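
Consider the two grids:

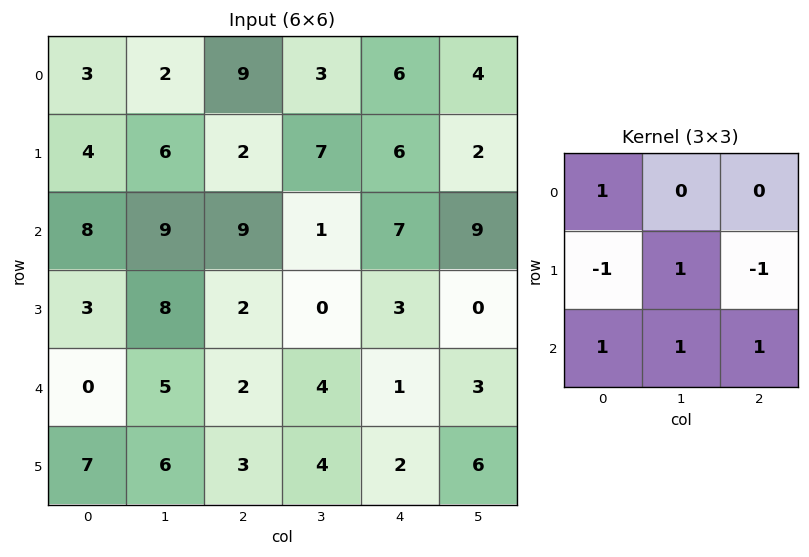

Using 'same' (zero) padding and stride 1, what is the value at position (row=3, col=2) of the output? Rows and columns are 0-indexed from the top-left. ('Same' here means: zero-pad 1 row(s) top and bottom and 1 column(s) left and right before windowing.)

14

The receptive field on the zero-padded input at this output position is [9 9 1 / 8 2 0 / 5 2 4]. Elementwise product with the kernel and sum: 9·1 + 8·-1 + 2·1 + 0·-1 + 5·1 + 2·1 + 4·1.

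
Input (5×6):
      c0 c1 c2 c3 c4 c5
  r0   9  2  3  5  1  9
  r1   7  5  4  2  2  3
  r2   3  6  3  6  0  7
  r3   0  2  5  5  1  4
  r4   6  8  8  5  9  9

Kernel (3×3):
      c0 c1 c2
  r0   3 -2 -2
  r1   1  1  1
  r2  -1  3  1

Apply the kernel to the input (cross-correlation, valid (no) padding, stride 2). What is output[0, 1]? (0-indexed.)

20

The receptive field on the input at this output position is [3 5 1 / 4 2 2 / 3 6 0]. Elementwise product with the kernel and sum: 3·3 + 5·-2 + 1·-2 + 4·1 + 2·1 + 2·1 + 3·-1 + 6·3 + 0·1.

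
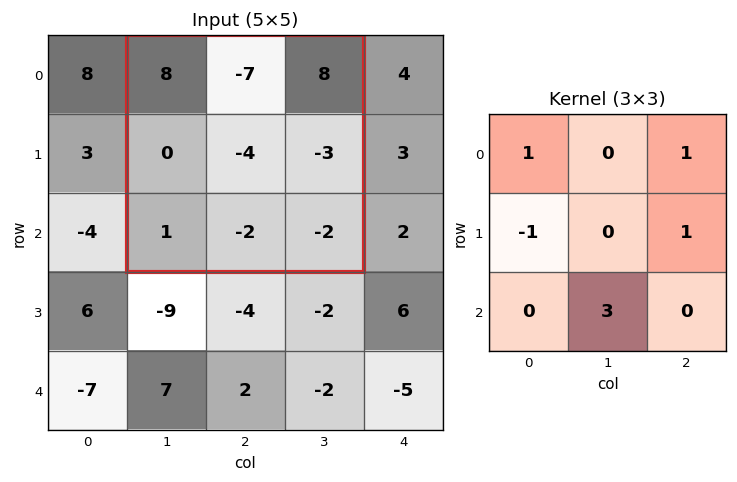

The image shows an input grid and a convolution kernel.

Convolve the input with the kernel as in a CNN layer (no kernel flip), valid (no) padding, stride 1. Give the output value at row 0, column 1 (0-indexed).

7

The receptive field on the input at this output position is [8 -7 8 / 0 -4 -3 / 1 -2 -2]. Elementwise product with the kernel and sum: 8·1 + 8·1 + 0·-1 + -3·1 + -2·3.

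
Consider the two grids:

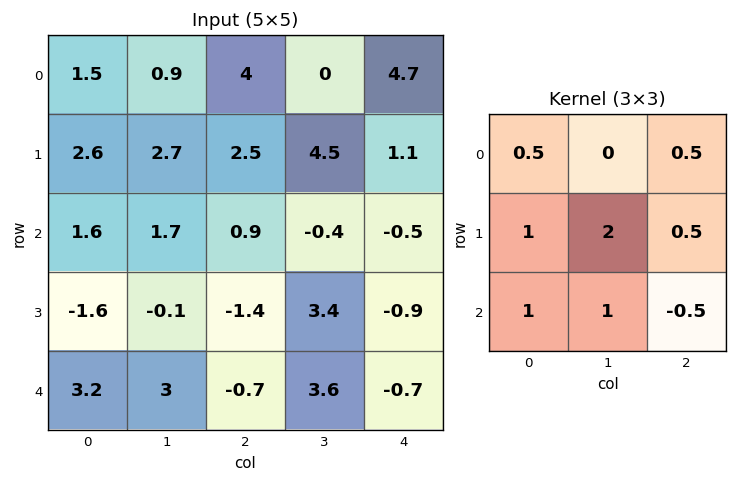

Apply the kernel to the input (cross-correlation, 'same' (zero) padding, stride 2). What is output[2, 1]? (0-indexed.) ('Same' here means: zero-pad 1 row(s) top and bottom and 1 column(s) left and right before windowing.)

5.05

The receptive field on the zero-padded input at this output position is [-0.1 -1.4 3.4 / 3 -0.7 3.6 / 0 0 0]. Elementwise product with the kernel and sum: -0.1·0.5 + 3.4·0.5 + 3·1 + -0.7·2 + 3.6·0.5 + 0·1 + 0·1 + 0·-0.5.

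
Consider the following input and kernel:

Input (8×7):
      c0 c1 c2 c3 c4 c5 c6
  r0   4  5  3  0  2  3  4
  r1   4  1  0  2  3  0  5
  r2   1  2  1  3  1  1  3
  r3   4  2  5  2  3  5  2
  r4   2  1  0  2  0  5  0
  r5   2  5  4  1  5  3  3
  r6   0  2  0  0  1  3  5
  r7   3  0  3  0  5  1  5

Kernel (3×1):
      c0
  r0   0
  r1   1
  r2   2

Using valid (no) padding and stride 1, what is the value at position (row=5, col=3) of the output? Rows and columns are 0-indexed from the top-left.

0

The receptive field on the input at this output position is [1 / 0 / 0]. Elementwise product with the kernel and sum: 0·1 + 0·2.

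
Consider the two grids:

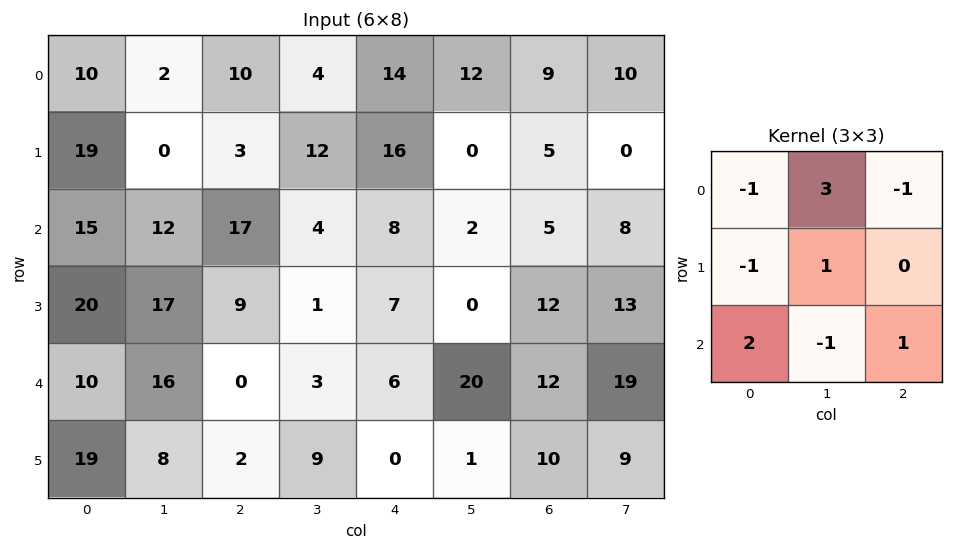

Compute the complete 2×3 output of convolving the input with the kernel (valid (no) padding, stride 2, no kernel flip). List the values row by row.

Output[0,0]: The receptive field on the input at this output position is [10 2 10 / 19 0 3 / 15 12 17]. Elementwise product with the kernel and sum: 10·-1 + 2·3 + 10·-1 + 19·-1 + 0·1 + 15·2 + 12·-1 + 17·1.
Output[0,1]: The receptive field on the input at this output position is [10 4 14 / 3 12 16 / 17 4 8]. Elementwise product with the kernel and sum: 10·-1 + 4·3 + 14·-1 + 3·-1 + 12·1 + 17·2 + 4·-1 + 8·1.

2 35 16
5 -18 -10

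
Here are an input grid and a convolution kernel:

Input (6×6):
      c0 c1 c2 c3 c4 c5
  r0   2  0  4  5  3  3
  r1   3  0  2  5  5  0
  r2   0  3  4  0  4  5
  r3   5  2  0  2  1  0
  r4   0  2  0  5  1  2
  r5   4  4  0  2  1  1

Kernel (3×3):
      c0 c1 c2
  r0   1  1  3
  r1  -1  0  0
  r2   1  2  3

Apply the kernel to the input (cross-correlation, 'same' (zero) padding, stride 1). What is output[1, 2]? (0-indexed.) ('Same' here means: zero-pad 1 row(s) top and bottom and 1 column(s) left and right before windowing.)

The receptive field on the zero-padded input at this output position is [0 4 5 / 0 2 5 / 3 4 0]. Elementwise product with the kernel and sum: 0·1 + 4·1 + 5·3 + 0·-1 + 3·1 + 4·2 + 0·3.

30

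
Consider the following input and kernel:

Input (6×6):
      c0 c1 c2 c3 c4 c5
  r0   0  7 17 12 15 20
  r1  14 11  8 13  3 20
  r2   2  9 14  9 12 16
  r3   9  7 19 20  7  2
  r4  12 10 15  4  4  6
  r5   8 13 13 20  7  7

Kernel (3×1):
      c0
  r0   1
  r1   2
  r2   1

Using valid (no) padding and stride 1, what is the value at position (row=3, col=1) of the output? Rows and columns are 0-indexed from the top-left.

40

The receptive field on the input at this output position is [7 / 10 / 13]. Elementwise product with the kernel and sum: 7·1 + 10·2 + 13·1.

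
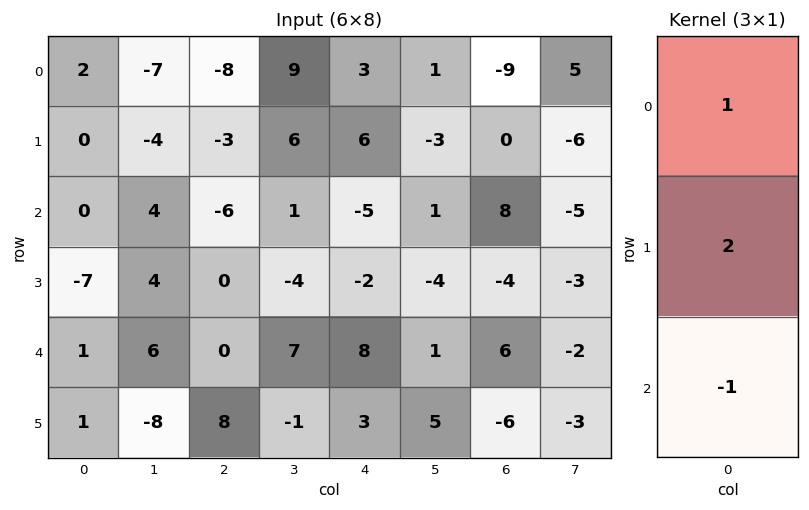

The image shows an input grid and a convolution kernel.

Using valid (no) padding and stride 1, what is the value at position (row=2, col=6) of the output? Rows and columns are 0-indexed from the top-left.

-6

The receptive field on the input at this output position is [8 / -4 / 6]. Elementwise product with the kernel and sum: 8·1 + -4·2 + 6·-1.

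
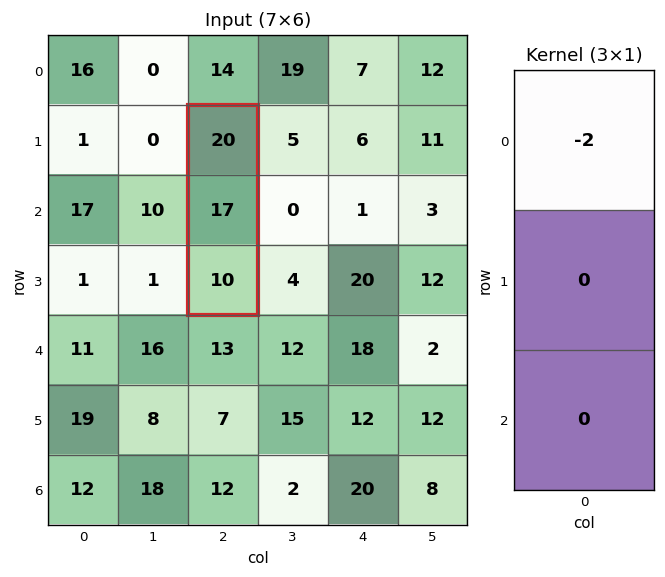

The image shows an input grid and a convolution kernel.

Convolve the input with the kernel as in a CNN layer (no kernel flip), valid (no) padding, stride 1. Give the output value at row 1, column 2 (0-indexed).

-40

The receptive field on the input at this output position is [20 / 17 / 10]. Elementwise product with the kernel and sum: 20·-2.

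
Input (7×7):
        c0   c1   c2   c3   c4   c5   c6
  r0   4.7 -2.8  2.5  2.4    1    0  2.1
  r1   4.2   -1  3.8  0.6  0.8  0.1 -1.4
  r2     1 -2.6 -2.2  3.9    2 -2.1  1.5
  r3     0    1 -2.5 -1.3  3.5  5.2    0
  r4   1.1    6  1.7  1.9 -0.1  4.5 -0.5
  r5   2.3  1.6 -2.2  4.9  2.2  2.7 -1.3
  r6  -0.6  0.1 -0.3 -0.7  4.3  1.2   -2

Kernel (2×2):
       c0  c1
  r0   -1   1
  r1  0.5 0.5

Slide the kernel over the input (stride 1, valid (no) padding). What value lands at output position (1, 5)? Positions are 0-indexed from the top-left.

-1.8

The receptive field on the input at this output position is [0.1 -1.4 / -2.1 1.5]. Elementwise product with the kernel and sum: 0.1·-1 + -1.4·1 + -2.1·0.5 + 1.5·0.5.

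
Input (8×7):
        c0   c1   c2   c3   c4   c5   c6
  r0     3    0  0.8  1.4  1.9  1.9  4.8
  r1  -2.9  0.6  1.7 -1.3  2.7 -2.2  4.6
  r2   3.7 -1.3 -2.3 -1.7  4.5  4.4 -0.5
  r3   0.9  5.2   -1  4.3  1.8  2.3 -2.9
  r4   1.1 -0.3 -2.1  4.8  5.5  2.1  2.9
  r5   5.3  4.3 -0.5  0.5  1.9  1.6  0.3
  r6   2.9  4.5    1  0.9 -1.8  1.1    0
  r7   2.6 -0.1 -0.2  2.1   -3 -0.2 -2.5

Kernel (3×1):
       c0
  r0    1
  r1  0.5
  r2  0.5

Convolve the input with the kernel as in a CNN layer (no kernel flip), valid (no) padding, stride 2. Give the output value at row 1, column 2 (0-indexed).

8.15

The receptive field on the input at this output position is [4.5 / 1.8 / 5.5]. Elementwise product with the kernel and sum: 4.5·1 + 1.8·0.5 + 5.5·0.5.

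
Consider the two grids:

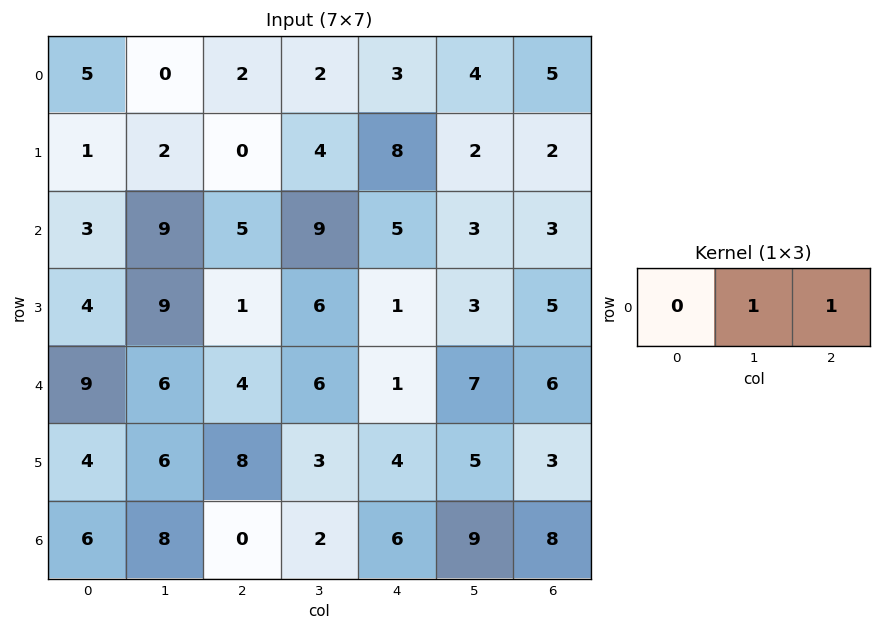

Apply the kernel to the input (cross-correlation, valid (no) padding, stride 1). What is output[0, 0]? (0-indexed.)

2

The receptive field on the input at this output position is [5 0 2]. Elementwise product with the kernel and sum: 0·1 + 2·1.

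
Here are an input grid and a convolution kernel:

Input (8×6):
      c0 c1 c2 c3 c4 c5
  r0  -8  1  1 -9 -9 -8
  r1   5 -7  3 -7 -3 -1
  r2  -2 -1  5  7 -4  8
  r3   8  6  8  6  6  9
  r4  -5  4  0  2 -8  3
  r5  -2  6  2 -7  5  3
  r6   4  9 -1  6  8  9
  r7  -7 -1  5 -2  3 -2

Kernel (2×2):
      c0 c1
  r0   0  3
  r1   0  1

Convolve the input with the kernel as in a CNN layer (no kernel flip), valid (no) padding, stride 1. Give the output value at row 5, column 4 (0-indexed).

The receptive field on the input at this output position is [5 3 / 8 9]. Elementwise product with the kernel and sum: 3·3 + 9·1.

18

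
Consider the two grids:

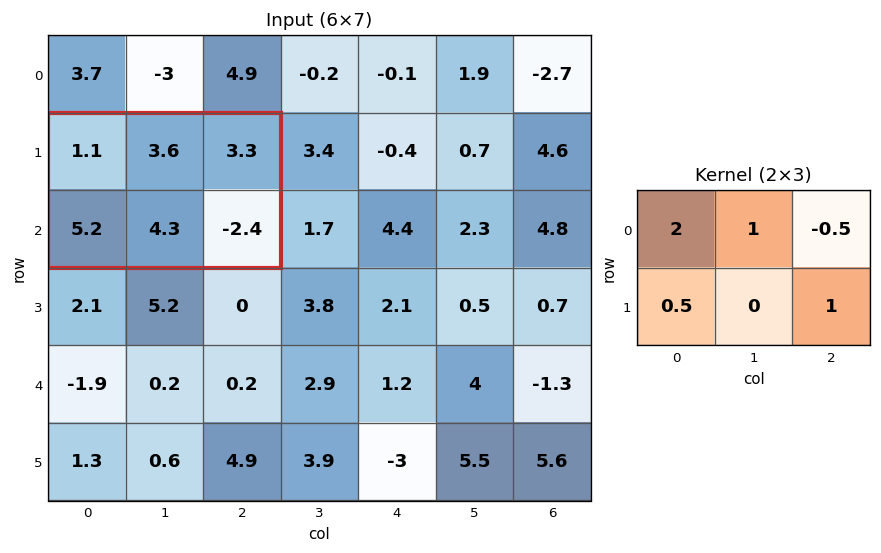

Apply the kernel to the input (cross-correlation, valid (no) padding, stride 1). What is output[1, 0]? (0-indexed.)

The receptive field on the input at this output position is [1.1 3.6 3.3 / 5.2 4.3 -2.4]. Elementwise product with the kernel and sum: 1.1·2 + 3.6·1 + 3.3·-0.5 + 5.2·0.5 + -2.4·1.

4.35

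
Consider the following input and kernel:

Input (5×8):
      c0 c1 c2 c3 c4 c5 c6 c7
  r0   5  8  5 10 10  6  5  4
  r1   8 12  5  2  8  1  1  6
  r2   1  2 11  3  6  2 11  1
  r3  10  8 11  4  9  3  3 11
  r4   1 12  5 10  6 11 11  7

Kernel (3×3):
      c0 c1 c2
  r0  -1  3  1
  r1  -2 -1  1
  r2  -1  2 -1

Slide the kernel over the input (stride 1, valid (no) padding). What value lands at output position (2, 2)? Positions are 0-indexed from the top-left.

-4

The receptive field on the input at this output position is [11 3 6 / 11 4 9 / 5 10 6]. Elementwise product with the kernel and sum: 11·-1 + 3·3 + 6·1 + 11·-2 + 4·-1 + 9·1 + 5·-1 + 10·2 + 6·-1.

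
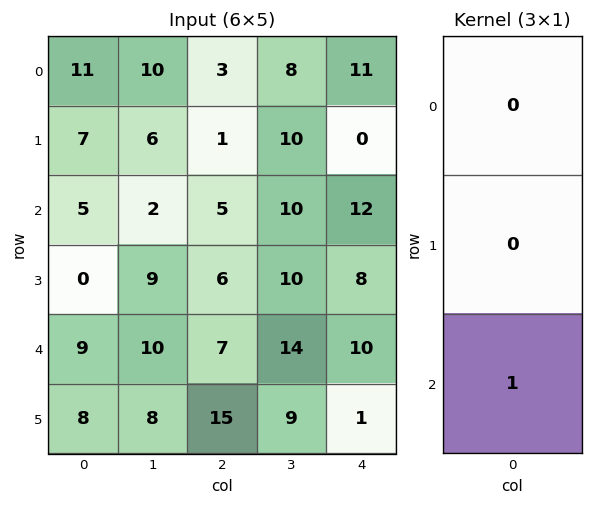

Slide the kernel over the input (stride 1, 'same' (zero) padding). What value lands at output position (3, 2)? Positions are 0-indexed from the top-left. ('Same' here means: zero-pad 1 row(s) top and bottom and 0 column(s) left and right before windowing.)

The receptive field on the zero-padded input at this output position is [5 / 6 / 7]. Elementwise product with the kernel and sum: 7·1.

7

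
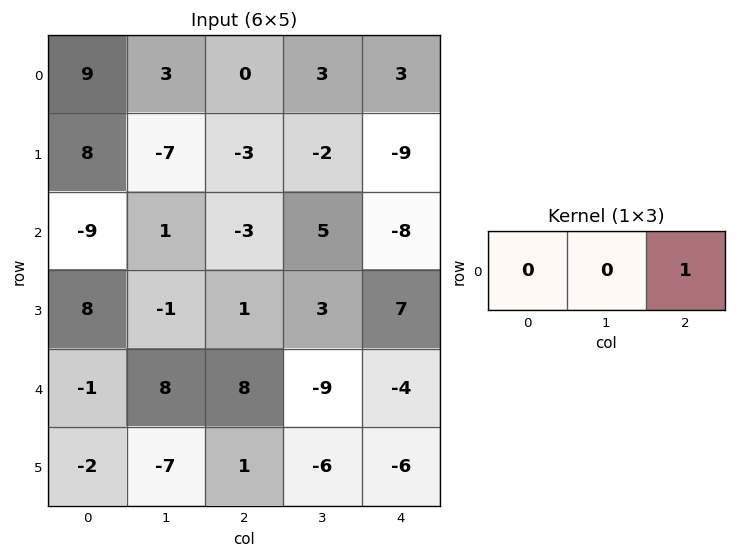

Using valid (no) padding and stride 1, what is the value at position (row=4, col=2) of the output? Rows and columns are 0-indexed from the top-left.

-4

The receptive field on the input at this output position is [8 -9 -4]. Elementwise product with the kernel and sum: -4·1.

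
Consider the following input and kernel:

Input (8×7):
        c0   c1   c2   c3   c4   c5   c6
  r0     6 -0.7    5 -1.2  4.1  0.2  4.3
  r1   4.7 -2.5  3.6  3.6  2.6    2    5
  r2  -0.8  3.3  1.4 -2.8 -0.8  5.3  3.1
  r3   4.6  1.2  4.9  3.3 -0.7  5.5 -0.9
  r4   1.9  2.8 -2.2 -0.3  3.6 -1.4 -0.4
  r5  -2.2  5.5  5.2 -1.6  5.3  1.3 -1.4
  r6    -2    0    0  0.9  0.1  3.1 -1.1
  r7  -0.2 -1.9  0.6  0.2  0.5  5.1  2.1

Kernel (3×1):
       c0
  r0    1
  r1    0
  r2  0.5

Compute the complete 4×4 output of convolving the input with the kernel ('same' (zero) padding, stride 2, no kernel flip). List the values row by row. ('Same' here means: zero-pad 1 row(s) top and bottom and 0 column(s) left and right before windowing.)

2.35 1.8 1.3 2.5
7 6.05 2.25 4.55
3.5 7.5 1.95 -1.6
-2.3 5.5 5.55 -0.35

Output[0,0]: The receptive field on the zero-padded input at this output position is [0 / 6 / 4.7]. Elementwise product with the kernel and sum: 0·1 + 4.7·0.5.
Output[0,1]: The receptive field on the zero-padded input at this output position is [0 / 5 / 3.6]. Elementwise product with the kernel and sum: 0·1 + 3.6·0.5.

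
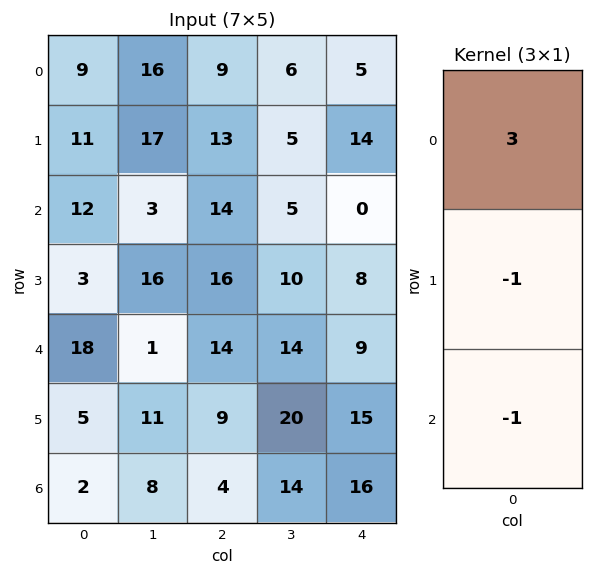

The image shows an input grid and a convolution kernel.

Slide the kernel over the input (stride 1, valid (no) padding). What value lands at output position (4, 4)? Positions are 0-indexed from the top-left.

The receptive field on the input at this output position is [9 / 15 / 16]. Elementwise product with the kernel and sum: 9·3 + 15·-1 + 16·-1.

-4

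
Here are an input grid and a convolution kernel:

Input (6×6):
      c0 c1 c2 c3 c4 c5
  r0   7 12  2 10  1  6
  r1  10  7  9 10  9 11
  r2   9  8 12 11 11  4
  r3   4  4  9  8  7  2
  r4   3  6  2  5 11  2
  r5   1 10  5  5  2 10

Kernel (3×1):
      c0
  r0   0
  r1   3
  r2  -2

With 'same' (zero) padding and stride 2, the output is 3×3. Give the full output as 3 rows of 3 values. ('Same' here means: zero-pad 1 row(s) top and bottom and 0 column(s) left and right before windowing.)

Output[0,0]: The receptive field on the zero-padded input at this output position is [0 / 7 / 10]. Elementwise product with the kernel and sum: 7·3 + 10·-2.
Output[0,1]: The receptive field on the zero-padded input at this output position is [0 / 2 / 9]. Elementwise product with the kernel and sum: 2·3 + 9·-2.

1 -12 -15
19 18 19
7 -4 29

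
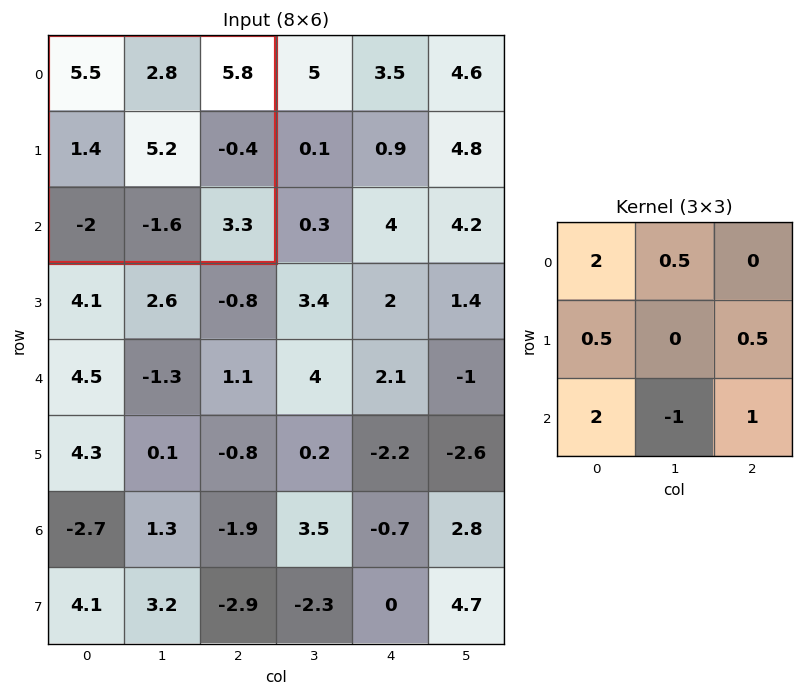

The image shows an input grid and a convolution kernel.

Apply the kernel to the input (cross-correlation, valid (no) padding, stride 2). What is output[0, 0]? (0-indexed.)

The receptive field on the input at this output position is [5.5 2.8 5.8 / 1.4 5.2 -0.4 / -2 -1.6 3.3]. Elementwise product with the kernel and sum: 5.5·2 + 2.8·0.5 + 1.4·0.5 + -0.4·0.5 + -2·2 + -1.6·-1 + 3.3·1.

13.8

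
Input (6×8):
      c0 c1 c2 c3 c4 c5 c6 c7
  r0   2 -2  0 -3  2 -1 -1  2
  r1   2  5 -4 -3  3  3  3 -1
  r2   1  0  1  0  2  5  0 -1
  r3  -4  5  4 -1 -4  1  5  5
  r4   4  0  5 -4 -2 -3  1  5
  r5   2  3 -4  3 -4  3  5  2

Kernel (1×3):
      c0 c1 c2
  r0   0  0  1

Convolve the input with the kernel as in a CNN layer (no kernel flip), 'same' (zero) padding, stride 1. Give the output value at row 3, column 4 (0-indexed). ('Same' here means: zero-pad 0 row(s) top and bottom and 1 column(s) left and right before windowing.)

The receptive field on the zero-padded input at this output position is [-1 -4 1]. Elementwise product with the kernel and sum: 1·1.

1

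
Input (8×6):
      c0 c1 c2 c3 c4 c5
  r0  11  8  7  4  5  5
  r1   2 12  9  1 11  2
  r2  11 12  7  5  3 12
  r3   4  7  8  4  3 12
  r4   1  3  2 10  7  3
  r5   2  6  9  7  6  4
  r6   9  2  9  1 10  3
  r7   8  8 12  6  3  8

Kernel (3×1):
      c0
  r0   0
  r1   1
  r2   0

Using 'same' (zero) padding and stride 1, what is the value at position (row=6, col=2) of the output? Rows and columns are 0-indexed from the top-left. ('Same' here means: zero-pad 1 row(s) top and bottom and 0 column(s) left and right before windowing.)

9

The receptive field on the zero-padded input at this output position is [9 / 9 / 12]. Elementwise product with the kernel and sum: 9·1.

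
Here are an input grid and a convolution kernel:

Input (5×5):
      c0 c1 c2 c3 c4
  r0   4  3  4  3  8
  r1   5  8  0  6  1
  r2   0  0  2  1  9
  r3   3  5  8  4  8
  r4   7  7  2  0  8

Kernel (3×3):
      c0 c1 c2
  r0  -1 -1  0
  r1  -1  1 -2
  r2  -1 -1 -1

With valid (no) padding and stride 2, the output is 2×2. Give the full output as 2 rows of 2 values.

Output[0,0]: The receptive field on the input at this output position is [4 3 4 / 5 8 0 / 0 0 2]. Elementwise product with the kernel and sum: 4·-1 + 3·-1 + 5·-1 + 8·1 + 0·-2 + 0·-1 + 0·-1 + 2·-1.
Output[0,1]: The receptive field on the input at this output position is [4 3 8 / 0 6 1 / 2 1 9]. Elementwise product with the kernel and sum: 4·-1 + 3·-1 + 0·-1 + 6·1 + 1·-2 + 2·-1 + 1·-1 + 9·-1.

-6 -15
-30 -33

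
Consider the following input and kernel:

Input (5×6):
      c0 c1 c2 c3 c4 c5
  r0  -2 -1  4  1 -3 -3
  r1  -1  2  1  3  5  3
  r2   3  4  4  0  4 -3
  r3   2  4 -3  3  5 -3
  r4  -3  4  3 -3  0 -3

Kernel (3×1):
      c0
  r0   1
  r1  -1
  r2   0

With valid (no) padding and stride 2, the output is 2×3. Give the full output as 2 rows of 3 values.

-1 3 -8
1 7 -1

Output[0,0]: The receptive field on the input at this output position is [-2 / -1 / 3]. Elementwise product with the kernel and sum: -2·1 + -1·-1.
Output[0,1]: The receptive field on the input at this output position is [4 / 1 / 4]. Elementwise product with the kernel and sum: 4·1 + 1·-1.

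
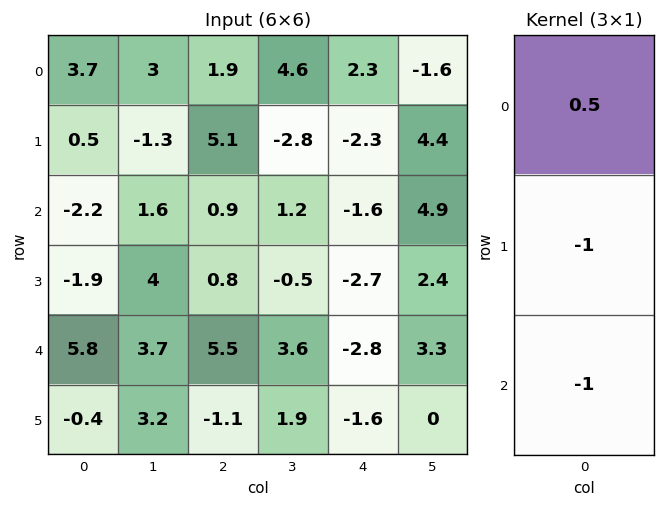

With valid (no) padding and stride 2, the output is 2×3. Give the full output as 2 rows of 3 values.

3.55 -5.05 5.05
-5 -5.85 4.7

Output[0,0]: The receptive field on the input at this output position is [3.7 / 0.5 / -2.2]. Elementwise product with the kernel and sum: 3.7·0.5 + 0.5·-1 + -2.2·-1.
Output[0,1]: The receptive field on the input at this output position is [1.9 / 5.1 / 0.9]. Elementwise product with the kernel and sum: 1.9·0.5 + 5.1·-1 + 0.9·-1.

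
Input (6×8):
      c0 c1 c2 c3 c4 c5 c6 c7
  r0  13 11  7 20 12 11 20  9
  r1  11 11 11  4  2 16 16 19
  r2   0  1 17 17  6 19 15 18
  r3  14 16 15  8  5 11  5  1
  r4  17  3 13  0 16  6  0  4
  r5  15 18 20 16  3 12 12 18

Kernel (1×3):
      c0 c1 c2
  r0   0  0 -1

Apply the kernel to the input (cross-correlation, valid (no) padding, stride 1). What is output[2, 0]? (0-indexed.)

The receptive field on the input at this output position is [0 1 17]. Elementwise product with the kernel and sum: 17·-1.

-17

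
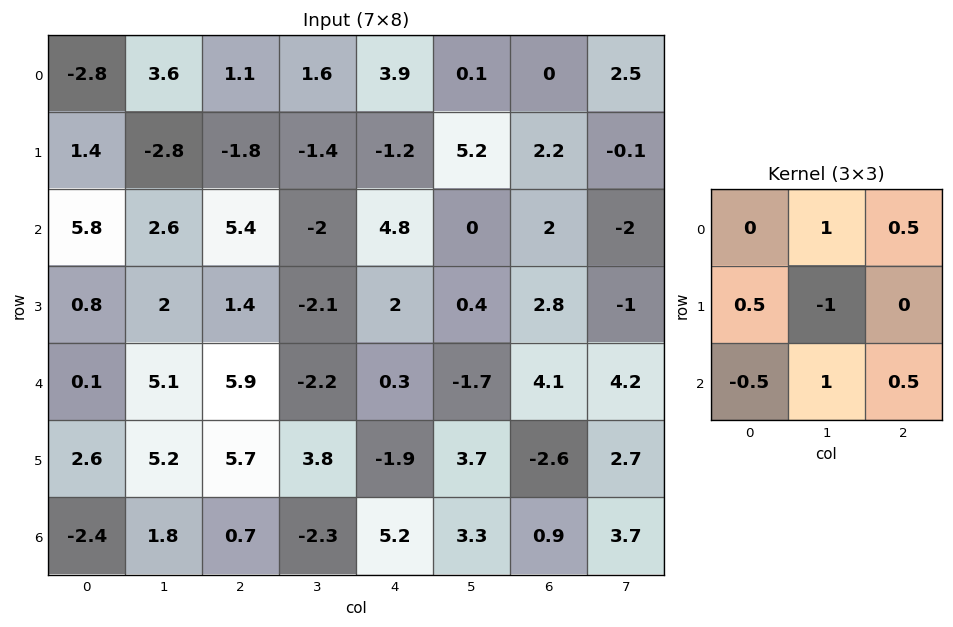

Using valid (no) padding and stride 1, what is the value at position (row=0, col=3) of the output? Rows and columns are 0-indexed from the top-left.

10.25

The receptive field on the input at this output position is [1.6 3.9 0.1 / -1.4 -1.2 5.2 / -2 4.8 0]. Elementwise product with the kernel and sum: 3.9·1 + 0.1·0.5 + -1.4·0.5 + -1.2·-1 + -2·-0.5 + 4.8·1 + 0·0.5.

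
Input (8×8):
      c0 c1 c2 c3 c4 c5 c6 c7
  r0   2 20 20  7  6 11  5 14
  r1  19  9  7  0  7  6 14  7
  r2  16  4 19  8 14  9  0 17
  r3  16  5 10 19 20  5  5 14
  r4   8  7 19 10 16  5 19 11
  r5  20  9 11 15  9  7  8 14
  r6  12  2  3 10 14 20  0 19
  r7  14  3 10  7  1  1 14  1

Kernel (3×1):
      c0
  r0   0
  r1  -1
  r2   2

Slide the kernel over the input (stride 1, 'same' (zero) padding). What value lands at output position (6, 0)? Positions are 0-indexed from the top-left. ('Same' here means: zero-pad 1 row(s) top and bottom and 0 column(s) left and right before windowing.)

The receptive field on the zero-padded input at this output position is [20 / 12 / 14]. Elementwise product with the kernel and sum: 12·-1 + 14·2.

16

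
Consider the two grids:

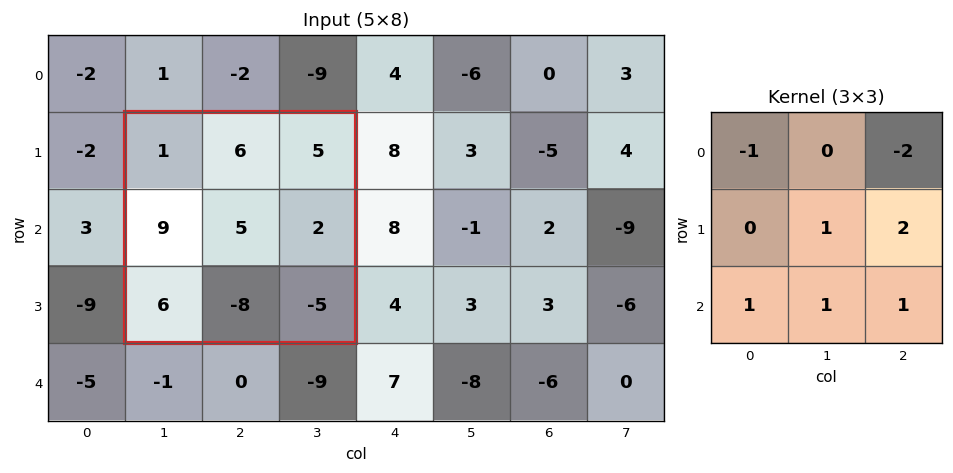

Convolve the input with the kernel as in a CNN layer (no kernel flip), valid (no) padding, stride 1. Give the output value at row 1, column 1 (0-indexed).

-9

The receptive field on the input at this output position is [1 6 5 / 9 5 2 / 6 -8 -5]. Elementwise product with the kernel and sum: 1·-1 + 5·-2 + 5·1 + 2·2 + 6·1 + -8·1 + -5·1.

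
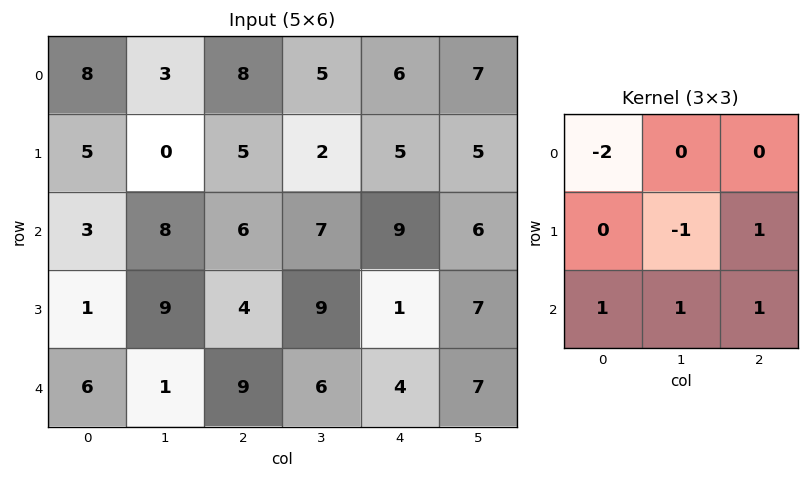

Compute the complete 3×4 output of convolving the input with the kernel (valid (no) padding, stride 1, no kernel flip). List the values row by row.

Output[0,0]: The receptive field on the input at this output position is [8 3 8 / 5 0 5 / 3 8 6]. Elementwise product with the kernel and sum: 8·-2 + 0·-1 + 5·1 + 3·1 + 8·1 + 6·1.

6 12 9 12
2 23 6 10
5 5 -1 9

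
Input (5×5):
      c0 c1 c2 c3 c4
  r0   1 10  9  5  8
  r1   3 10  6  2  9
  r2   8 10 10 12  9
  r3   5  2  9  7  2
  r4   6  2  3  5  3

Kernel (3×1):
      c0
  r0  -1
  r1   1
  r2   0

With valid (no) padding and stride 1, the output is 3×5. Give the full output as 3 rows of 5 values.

2 0 -3 -3 1
5 0 4 10 0
-3 -8 -1 -5 -7

Output[0,0]: The receptive field on the input at this output position is [1 / 3 / 8]. Elementwise product with the kernel and sum: 1·-1 + 3·1.
Output[0,1]: The receptive field on the input at this output position is [10 / 10 / 10]. Elementwise product with the kernel and sum: 10·-1 + 10·1.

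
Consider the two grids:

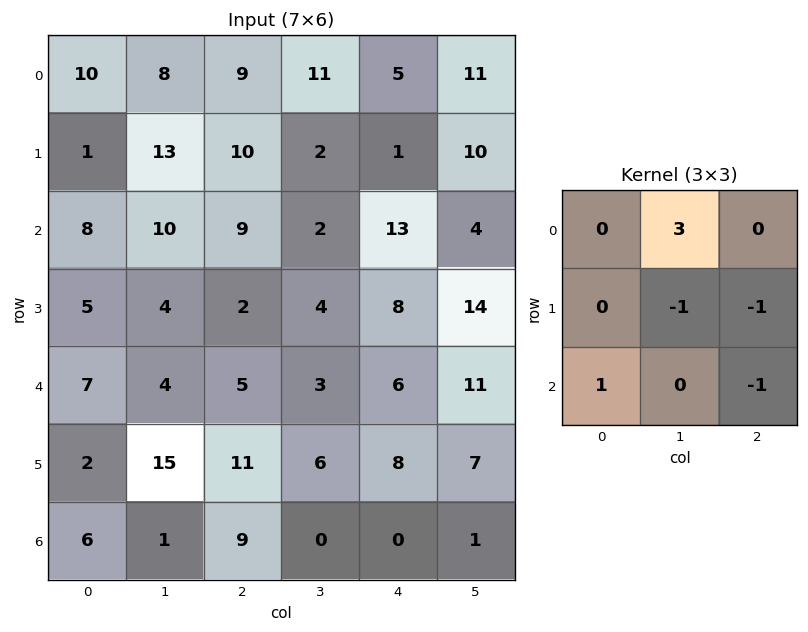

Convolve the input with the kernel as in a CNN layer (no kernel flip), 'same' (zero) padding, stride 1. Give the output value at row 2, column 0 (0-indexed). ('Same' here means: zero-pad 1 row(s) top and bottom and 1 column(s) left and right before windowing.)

-19

The receptive field on the zero-padded input at this output position is [0 1 13 / 0 8 10 / 0 5 4]. Elementwise product with the kernel and sum: 1·3 + 8·-1 + 10·-1 + 0·1 + 4·-1.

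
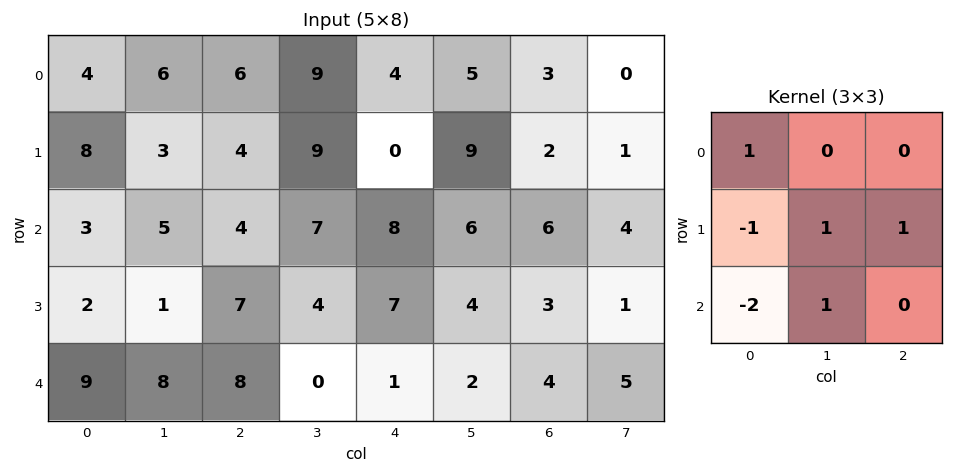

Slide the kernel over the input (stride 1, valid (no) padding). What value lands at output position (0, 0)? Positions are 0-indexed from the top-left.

The receptive field on the input at this output position is [4 6 6 / 8 3 4 / 3 5 4]. Elementwise product with the kernel and sum: 4·1 + 8·-1 + 3·1 + 4·1 + 3·-2 + 5·1.

2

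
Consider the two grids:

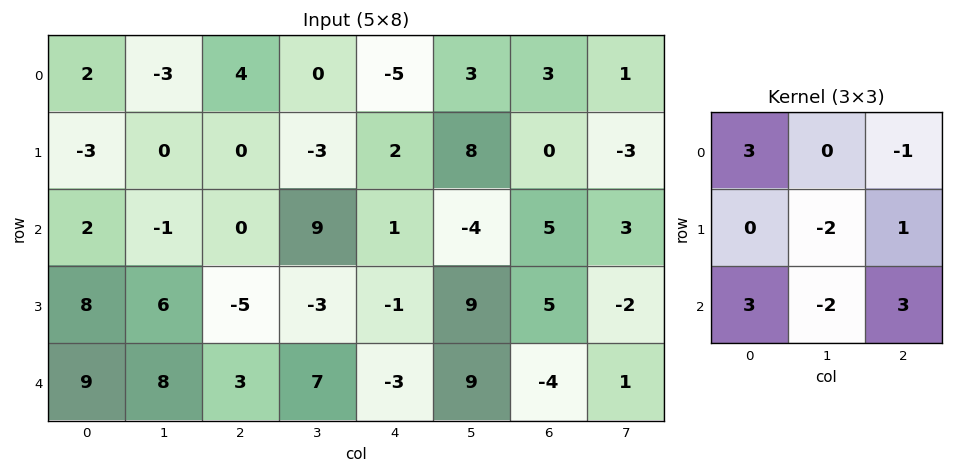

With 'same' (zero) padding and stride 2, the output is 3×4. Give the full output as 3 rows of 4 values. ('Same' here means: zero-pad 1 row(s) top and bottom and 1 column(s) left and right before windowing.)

-1 -17 24 10
-3 31 -3 31
-16 22 -3 38

Output[0,0]: The receptive field on the zero-padded input at this output position is [0 0 0 / 0 2 -3 / 0 -3 0]. Elementwise product with the kernel and sum: 0·3 + 0·-1 + 2·-2 + -3·1 + 0·3 + -3·-2 + 0·3.
Output[0,1]: The receptive field on the zero-padded input at this output position is [0 0 0 / -3 4 0 / 0 0 -3]. Elementwise product with the kernel and sum: 0·3 + 0·-1 + 4·-2 + 0·1 + 0·3 + 0·-2 + -3·3.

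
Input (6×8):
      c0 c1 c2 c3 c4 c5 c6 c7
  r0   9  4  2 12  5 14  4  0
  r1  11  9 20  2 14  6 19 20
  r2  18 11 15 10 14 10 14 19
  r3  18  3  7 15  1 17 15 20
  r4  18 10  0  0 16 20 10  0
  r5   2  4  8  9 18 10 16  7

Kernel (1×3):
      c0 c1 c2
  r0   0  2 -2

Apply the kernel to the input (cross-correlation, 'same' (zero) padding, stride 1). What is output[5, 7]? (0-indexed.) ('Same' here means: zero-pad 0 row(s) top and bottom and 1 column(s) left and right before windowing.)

The receptive field on the zero-padded input at this output position is [16 7 0]. Elementwise product with the kernel and sum: 7·2 + 0·-2.

14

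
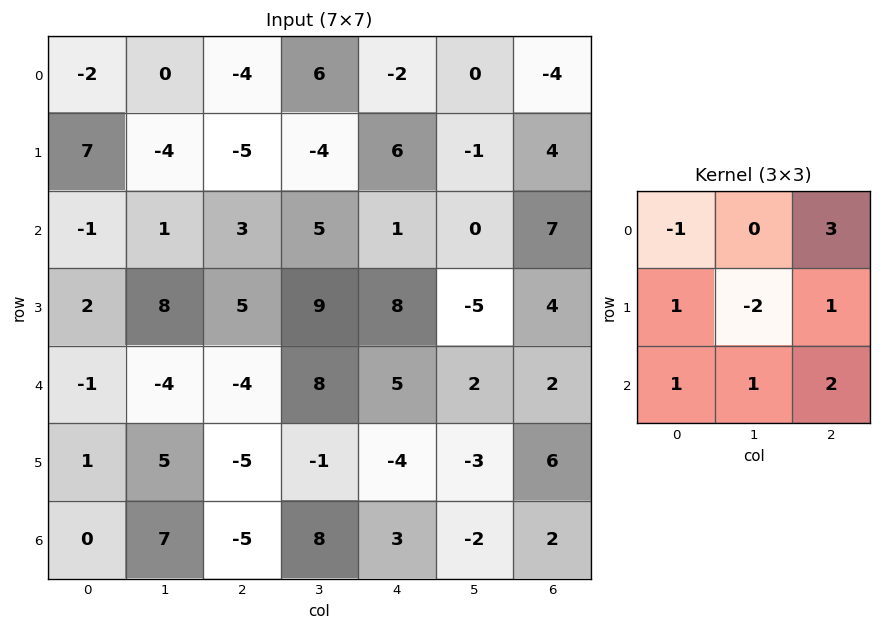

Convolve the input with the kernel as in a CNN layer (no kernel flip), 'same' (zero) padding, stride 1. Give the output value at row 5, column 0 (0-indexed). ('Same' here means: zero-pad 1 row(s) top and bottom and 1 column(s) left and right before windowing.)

5

The receptive field on the zero-padded input at this output position is [0 -1 -4 / 0 1 5 / 0 0 7]. Elementwise product with the kernel and sum: 0·-1 + -4·3 + 0·1 + 1·-2 + 5·1 + 0·1 + 0·1 + 7·2.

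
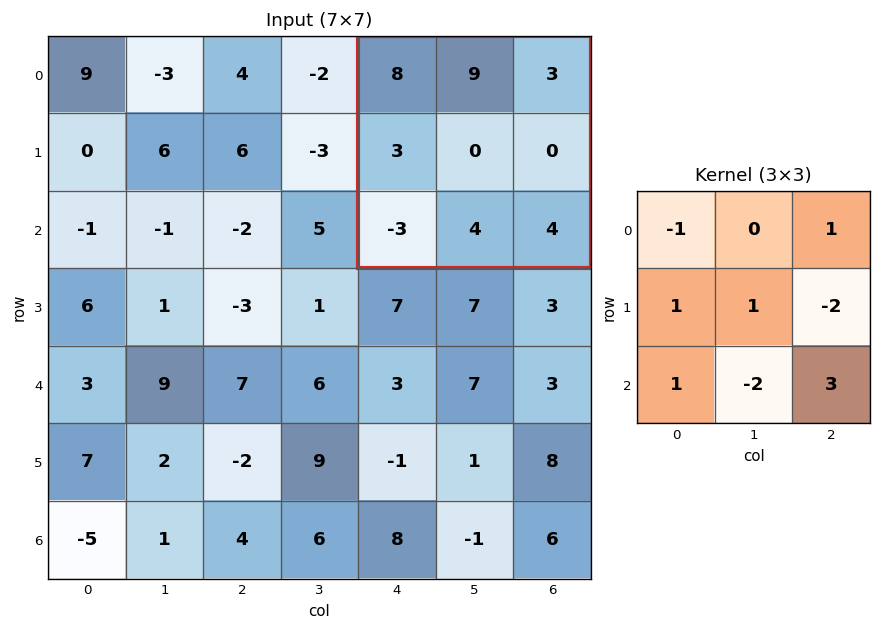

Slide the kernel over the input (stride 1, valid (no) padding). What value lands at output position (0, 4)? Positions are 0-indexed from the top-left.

The receptive field on the input at this output position is [8 9 3 / 3 0 0 / -3 4 4]. Elementwise product with the kernel and sum: 8·-1 + 3·1 + 3·1 + 0·1 + 0·-2 + -3·1 + 4·-2 + 4·3.

-1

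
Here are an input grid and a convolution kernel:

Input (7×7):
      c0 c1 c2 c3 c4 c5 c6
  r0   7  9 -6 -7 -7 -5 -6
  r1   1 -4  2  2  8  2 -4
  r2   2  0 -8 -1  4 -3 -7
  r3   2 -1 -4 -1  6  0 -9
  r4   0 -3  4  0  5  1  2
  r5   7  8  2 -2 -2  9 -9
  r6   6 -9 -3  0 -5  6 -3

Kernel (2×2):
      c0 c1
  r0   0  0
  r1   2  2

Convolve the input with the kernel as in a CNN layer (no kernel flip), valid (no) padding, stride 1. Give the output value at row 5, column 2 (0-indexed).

-6

The receptive field on the input at this output position is [2 -2 / -3 0]. Elementwise product with the kernel and sum: -3·2 + 0·2.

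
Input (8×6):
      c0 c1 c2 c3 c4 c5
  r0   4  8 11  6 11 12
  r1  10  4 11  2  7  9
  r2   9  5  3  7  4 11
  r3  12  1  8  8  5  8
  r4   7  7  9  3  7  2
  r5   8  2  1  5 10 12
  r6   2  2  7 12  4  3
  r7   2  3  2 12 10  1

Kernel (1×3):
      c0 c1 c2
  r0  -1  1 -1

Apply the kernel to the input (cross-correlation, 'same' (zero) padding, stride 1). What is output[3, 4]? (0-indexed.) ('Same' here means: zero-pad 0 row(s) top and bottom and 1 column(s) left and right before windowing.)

The receptive field on the zero-padded input at this output position is [8 5 8]. Elementwise product with the kernel and sum: 8·-1 + 5·1 + 8·-1.

-11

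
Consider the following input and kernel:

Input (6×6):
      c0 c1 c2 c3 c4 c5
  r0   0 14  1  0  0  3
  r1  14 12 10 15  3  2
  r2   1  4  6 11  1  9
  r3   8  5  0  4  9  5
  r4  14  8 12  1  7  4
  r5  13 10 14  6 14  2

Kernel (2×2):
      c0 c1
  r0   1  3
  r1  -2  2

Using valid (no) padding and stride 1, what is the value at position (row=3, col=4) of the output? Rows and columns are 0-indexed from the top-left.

18

The receptive field on the input at this output position is [9 5 / 7 4]. Elementwise product with the kernel and sum: 9·1 + 5·3 + 7·-2 + 4·2.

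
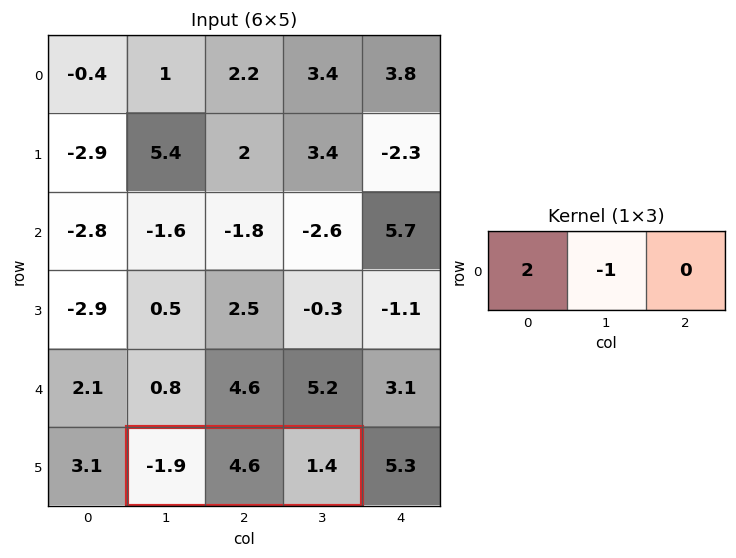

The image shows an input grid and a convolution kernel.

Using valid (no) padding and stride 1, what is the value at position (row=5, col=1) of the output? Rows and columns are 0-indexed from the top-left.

The receptive field on the input at this output position is [-1.9 4.6 1.4]. Elementwise product with the kernel and sum: -1.9·2 + 4.6·-1.

-8.4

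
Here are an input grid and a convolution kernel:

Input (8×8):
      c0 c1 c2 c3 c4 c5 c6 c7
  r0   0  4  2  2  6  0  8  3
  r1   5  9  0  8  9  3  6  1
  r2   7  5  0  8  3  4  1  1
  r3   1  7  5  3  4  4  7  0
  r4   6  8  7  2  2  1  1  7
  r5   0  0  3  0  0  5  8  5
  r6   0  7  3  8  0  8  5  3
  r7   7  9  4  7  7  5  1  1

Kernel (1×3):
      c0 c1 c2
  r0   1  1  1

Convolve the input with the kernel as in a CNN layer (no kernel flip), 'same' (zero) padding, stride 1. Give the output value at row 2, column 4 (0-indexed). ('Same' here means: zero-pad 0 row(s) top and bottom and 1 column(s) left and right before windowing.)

The receptive field on the zero-padded input at this output position is [8 3 4]. Elementwise product with the kernel and sum: 8·1 + 3·1 + 4·1.

15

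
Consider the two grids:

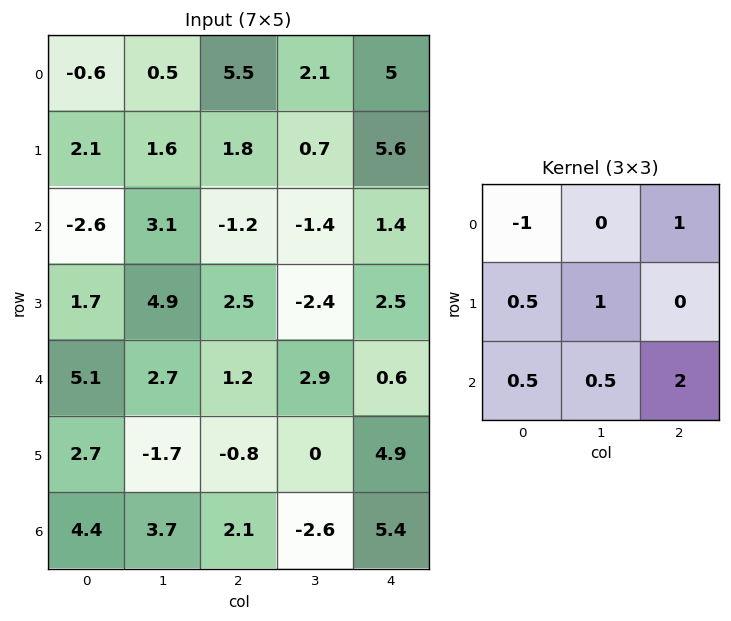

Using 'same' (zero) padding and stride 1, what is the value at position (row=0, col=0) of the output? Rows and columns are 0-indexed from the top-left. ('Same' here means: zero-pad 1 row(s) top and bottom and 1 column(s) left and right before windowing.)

The receptive field on the zero-padded input at this output position is [0 0 0 / 0 -0.6 0.5 / 0 2.1 1.6]. Elementwise product with the kernel and sum: 0·-1 + 0·1 + 0·0.5 + -0.6·1 + 0·0.5 + 2.1·0.5 + 1.6·2.

3.65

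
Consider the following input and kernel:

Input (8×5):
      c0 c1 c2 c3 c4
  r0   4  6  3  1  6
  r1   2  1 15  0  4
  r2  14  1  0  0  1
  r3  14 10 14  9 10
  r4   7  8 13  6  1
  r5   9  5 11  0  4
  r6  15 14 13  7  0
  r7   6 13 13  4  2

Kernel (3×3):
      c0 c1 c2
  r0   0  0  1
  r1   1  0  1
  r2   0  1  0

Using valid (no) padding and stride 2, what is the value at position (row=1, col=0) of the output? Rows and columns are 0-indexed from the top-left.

36

The receptive field on the input at this output position is [14 1 0 / 14 10 14 / 7 8 13]. Elementwise product with the kernel and sum: 0·1 + 14·1 + 14·1 + 8·1.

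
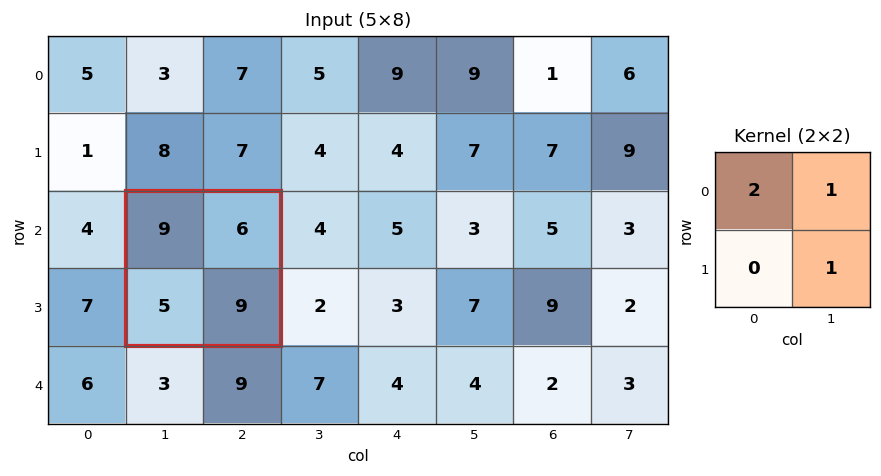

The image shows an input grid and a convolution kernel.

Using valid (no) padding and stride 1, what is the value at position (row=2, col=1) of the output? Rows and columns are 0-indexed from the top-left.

33

The receptive field on the input at this output position is [9 6 / 5 9]. Elementwise product with the kernel and sum: 9·2 + 6·1 + 9·1.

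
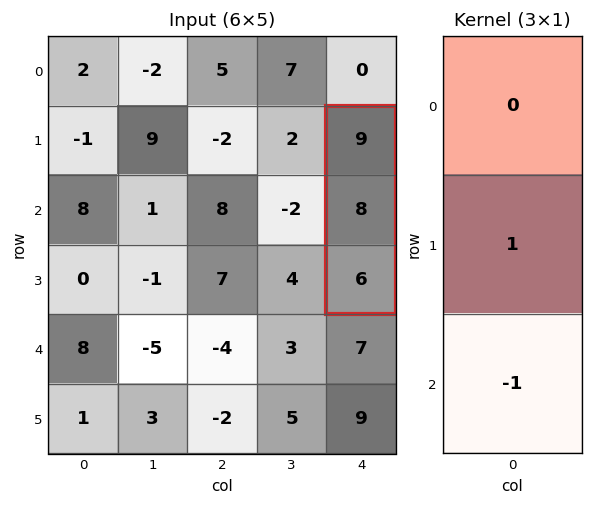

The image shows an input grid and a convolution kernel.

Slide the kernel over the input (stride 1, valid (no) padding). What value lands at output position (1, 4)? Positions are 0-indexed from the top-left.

2

The receptive field on the input at this output position is [9 / 8 / 6]. Elementwise product with the kernel and sum: 8·1 + 6·-1.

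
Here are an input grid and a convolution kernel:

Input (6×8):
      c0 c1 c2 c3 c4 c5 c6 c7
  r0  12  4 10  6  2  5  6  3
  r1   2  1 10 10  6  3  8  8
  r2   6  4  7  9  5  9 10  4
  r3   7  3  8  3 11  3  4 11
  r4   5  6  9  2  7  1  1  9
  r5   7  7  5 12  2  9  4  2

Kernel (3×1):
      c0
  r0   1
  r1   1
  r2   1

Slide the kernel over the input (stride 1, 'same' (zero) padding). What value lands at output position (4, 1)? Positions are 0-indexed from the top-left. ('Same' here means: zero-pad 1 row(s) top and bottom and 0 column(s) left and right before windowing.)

16

The receptive field on the zero-padded input at this output position is [3 / 6 / 7]. Elementwise product with the kernel and sum: 3·1 + 6·1 + 7·1.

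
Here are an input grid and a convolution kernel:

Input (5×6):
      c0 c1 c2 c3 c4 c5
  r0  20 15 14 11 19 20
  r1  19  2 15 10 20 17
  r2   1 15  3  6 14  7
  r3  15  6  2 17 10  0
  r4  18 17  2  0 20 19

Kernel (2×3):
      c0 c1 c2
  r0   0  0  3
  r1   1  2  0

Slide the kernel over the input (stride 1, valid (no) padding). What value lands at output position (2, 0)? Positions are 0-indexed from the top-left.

The receptive field on the input at this output position is [1 15 3 / 15 6 2]. Elementwise product with the kernel and sum: 3·3 + 15·1 + 6·2.

36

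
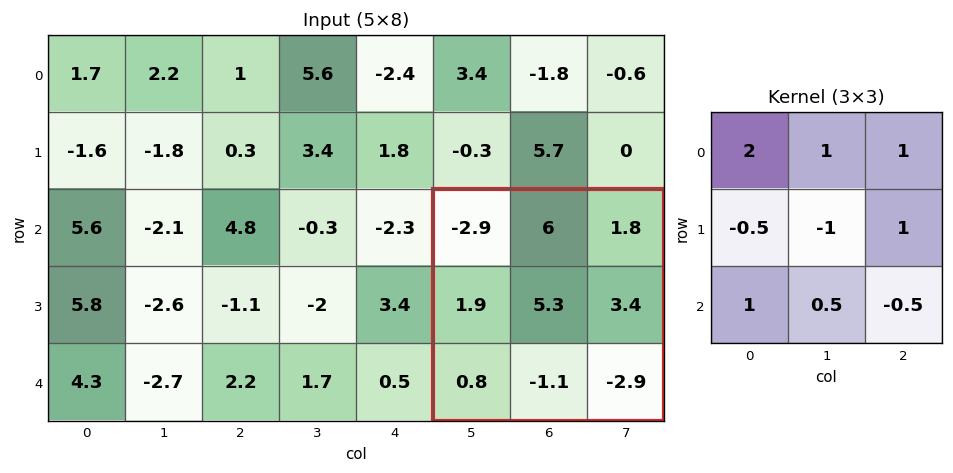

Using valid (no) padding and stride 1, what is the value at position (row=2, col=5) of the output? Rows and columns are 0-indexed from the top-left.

0.85

The receptive field on the input at this output position is [-2.9 6 1.8 / 1.9 5.3 3.4 / 0.8 -1.1 -2.9]. Elementwise product with the kernel and sum: -2.9·2 + 6·1 + 1.8·1 + 1.9·-0.5 + 5.3·-1 + 3.4·1 + 0.8·1 + -1.1·0.5 + -2.9·-0.5.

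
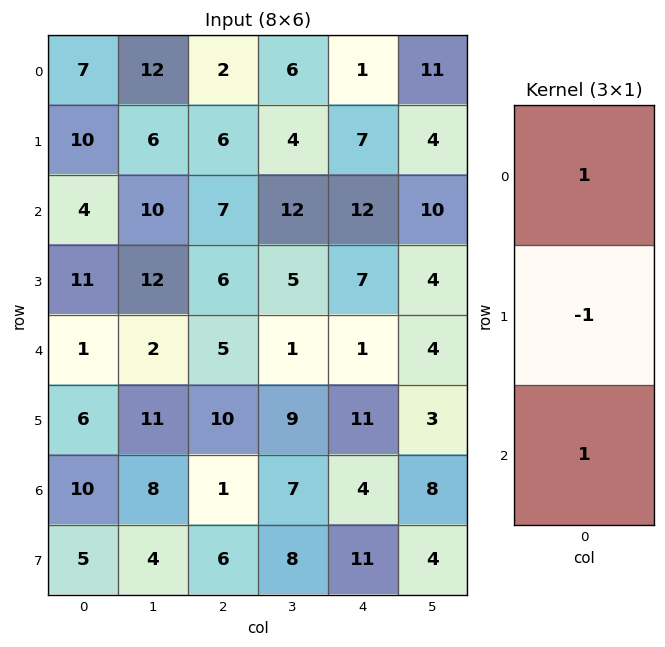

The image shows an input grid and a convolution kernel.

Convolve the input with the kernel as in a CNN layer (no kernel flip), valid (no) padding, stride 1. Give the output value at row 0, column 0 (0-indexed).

The receptive field on the input at this output position is [7 / 10 / 4]. Elementwise product with the kernel and sum: 7·1 + 10·-1 + 4·1.

1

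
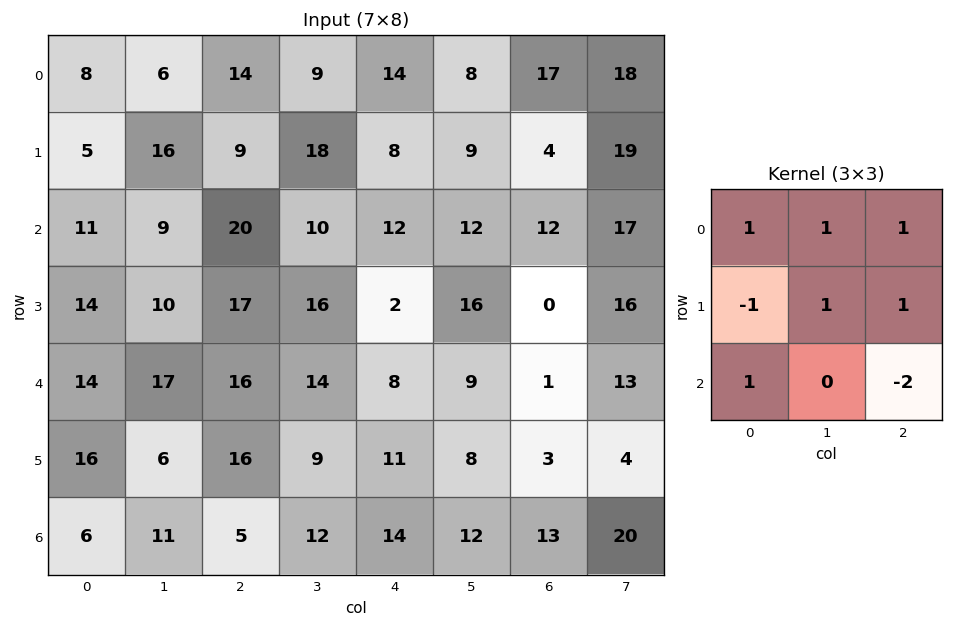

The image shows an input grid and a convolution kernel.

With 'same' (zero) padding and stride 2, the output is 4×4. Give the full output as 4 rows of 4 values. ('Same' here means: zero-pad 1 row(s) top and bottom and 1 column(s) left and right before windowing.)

-18 -3 13 -2
21 42 33 33
43 44 30 37
39 37 42 36

Output[0,0]: The receptive field on the zero-padded input at this output position is [0 0 0 / 0 8 6 / 0 5 16]. Elementwise product with the kernel and sum: 0·1 + 0·1 + 0·1 + 0·-1 + 8·1 + 6·1 + 0·1 + 16·-2.
Output[0,1]: The receptive field on the zero-padded input at this output position is [0 0 0 / 6 14 9 / 16 9 18]. Elementwise product with the kernel and sum: 0·1 + 0·1 + 0·1 + 6·-1 + 14·1 + 9·1 + 16·1 + 18·-2.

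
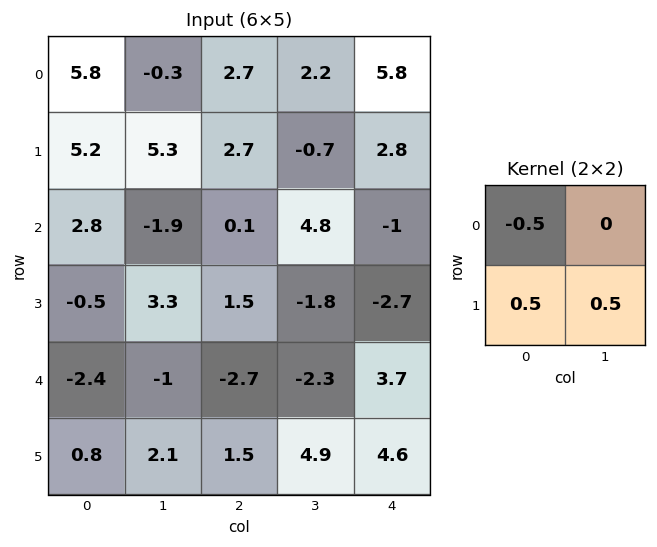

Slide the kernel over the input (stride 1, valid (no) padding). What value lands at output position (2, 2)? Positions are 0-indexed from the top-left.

The receptive field on the input at this output position is [0.1 4.8 / 1.5 -1.8]. Elementwise product with the kernel and sum: 0.1·-0.5 + 1.5·0.5 + -1.8·0.5.

-0.2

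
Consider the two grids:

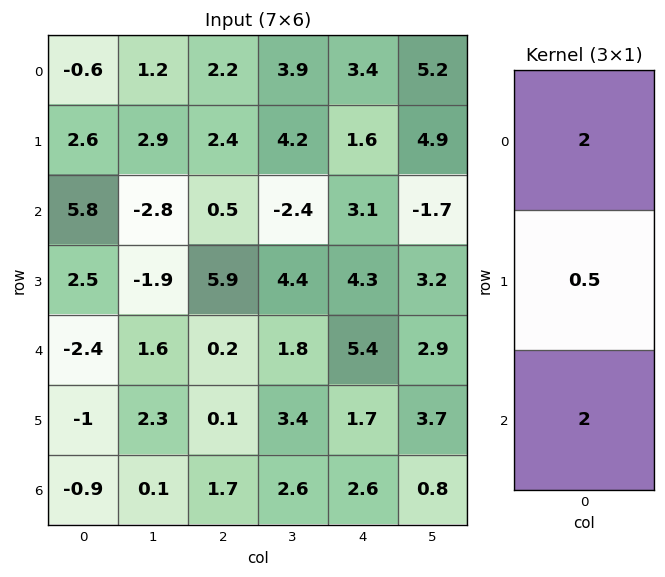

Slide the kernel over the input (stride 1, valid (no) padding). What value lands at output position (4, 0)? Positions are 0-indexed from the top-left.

-7.1

The receptive field on the input at this output position is [-2.4 / -1 / -0.9]. Elementwise product with the kernel and sum: -2.4·2 + -1·0.5 + -0.9·2.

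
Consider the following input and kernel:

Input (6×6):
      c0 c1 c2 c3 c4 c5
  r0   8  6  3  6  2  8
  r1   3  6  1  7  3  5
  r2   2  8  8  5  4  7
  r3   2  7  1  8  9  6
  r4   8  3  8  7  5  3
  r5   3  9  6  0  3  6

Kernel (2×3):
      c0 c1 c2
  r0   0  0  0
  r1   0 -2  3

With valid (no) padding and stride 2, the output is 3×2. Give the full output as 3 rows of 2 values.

-9 -5
-11 11
0 9

Output[0,0]: The receptive field on the input at this output position is [8 6 3 / 3 6 1]. Elementwise product with the kernel and sum: 6·-2 + 1·3.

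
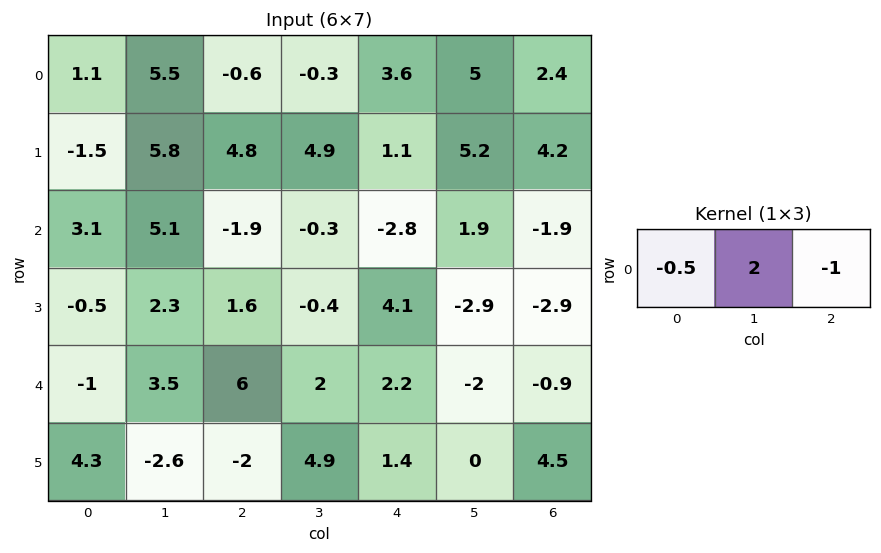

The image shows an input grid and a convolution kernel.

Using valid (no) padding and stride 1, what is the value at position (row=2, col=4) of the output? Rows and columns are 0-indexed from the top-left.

7.1

The receptive field on the input at this output position is [-2.8 1.9 -1.9]. Elementwise product with the kernel and sum: -2.8·-0.5 + 1.9·2 + -1.9·-1.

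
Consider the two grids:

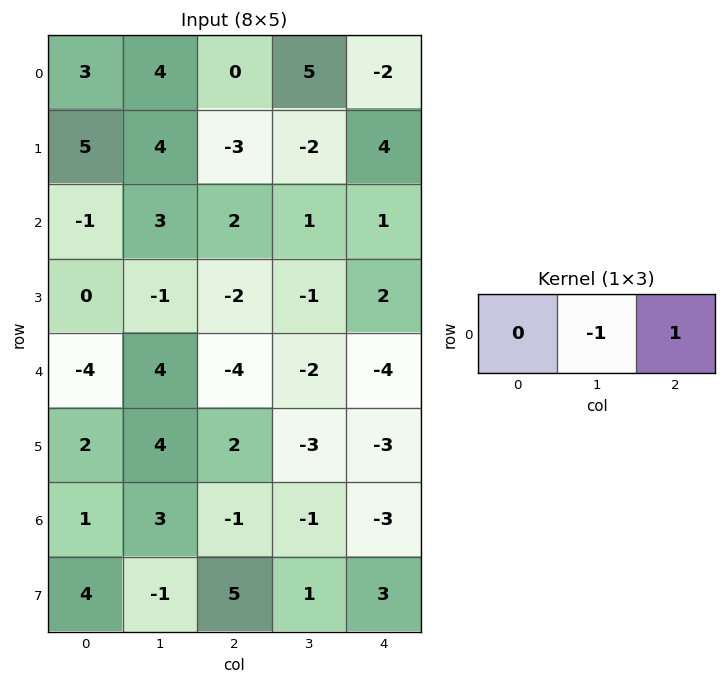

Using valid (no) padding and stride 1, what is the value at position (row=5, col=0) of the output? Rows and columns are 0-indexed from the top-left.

The receptive field on the input at this output position is [2 4 2]. Elementwise product with the kernel and sum: 4·-1 + 2·1.

-2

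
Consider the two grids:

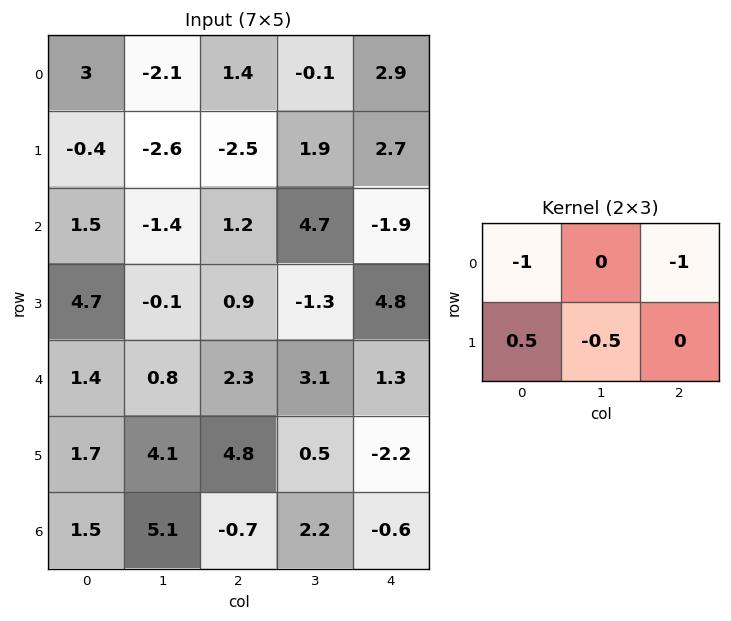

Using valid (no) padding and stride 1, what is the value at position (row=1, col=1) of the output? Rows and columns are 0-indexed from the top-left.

The receptive field on the input at this output position is [-2.6 -2.5 1.9 / -1.4 1.2 4.7]. Elementwise product with the kernel and sum: -2.6·-1 + 1.9·-1 + -1.4·0.5 + 1.2·-0.5.

-0.6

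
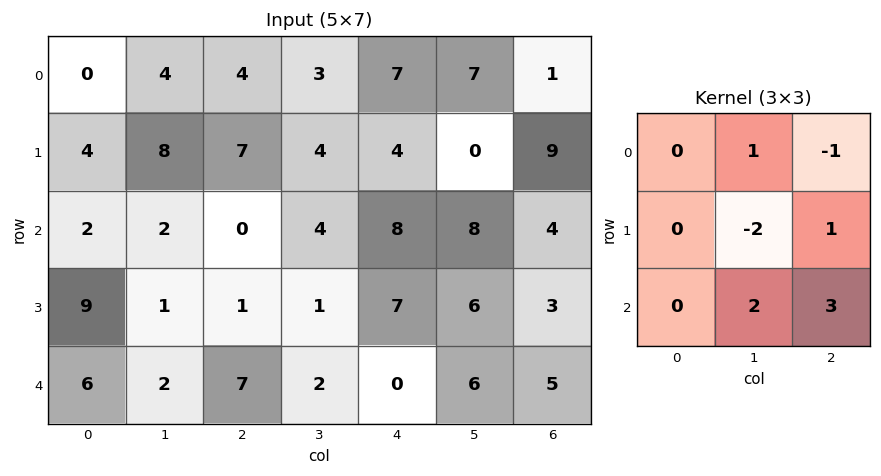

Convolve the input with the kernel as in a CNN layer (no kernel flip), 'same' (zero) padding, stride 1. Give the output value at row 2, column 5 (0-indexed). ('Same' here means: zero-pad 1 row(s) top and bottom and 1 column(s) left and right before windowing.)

The receptive field on the zero-padded input at this output position is [4 0 9 / 8 8 4 / 7 6 3]. Elementwise product with the kernel and sum: 0·1 + 9·-1 + 8·-2 + 4·1 + 6·2 + 3·3.

0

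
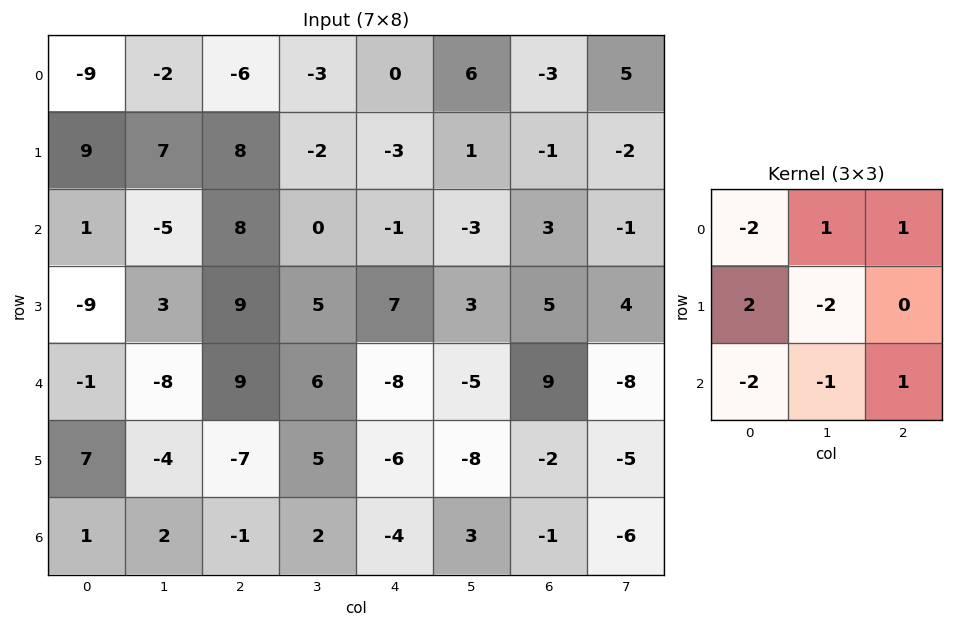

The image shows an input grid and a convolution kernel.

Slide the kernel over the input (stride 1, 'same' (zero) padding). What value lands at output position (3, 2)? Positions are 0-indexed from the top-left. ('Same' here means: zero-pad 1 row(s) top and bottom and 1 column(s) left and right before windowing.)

19

The receptive field on the zero-padded input at this output position is [-5 8 0 / 3 9 5 / -8 9 6]. Elementwise product with the kernel and sum: -5·-2 + 8·1 + 0·1 + 3·2 + 9·-2 + -8·-2 + 9·-1 + 6·1.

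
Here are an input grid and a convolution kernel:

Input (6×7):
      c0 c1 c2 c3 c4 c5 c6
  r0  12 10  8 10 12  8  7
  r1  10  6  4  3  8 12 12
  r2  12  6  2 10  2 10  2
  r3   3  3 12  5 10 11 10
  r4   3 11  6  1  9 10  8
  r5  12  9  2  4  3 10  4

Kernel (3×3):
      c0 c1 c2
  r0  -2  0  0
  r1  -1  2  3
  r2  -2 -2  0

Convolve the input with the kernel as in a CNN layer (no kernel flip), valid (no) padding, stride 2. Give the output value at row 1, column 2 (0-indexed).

The receptive field on the input at this output position is [2 10 2 / 10 11 10 / 9 10 8]. Elementwise product with the kernel and sum: 2·-2 + 10·-1 + 11·2 + 10·3 + 9·-2 + 10·-2.

0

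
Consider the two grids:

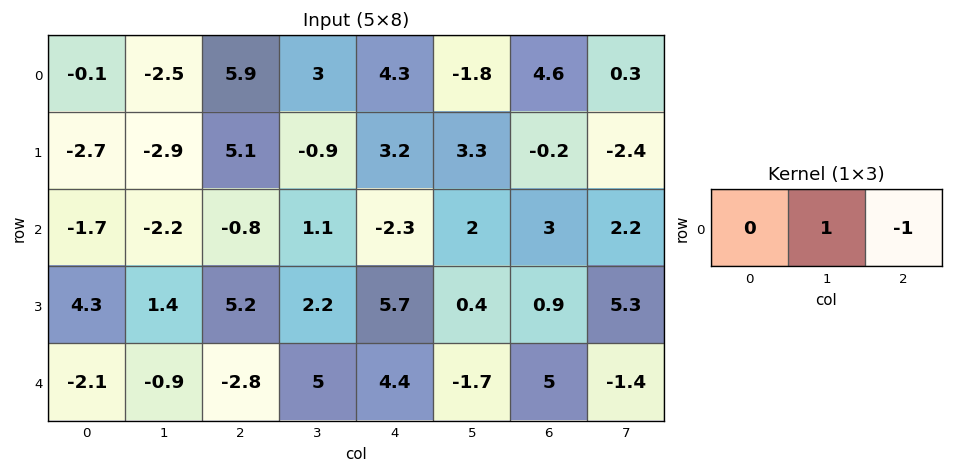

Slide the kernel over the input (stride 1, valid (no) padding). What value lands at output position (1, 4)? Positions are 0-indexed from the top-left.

The receptive field on the input at this output position is [3.2 3.3 -0.2]. Elementwise product with the kernel and sum: 3.3·1 + -0.2·-1.

3.5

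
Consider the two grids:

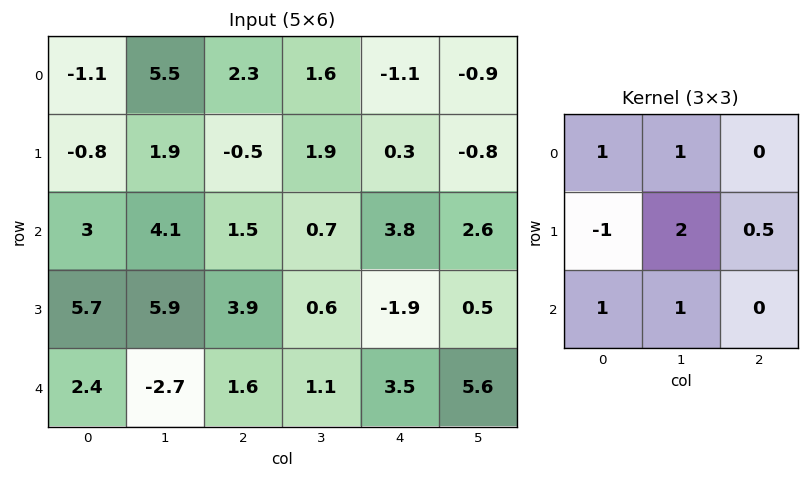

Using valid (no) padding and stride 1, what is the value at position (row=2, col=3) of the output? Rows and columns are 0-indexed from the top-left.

4.95

The receptive field on the input at this output position is [0.7 3.8 2.6 / 0.6 -1.9 0.5 / 1.1 3.5 5.6]. Elementwise product with the kernel and sum: 0.7·1 + 3.8·1 + 0.6·-1 + -1.9·2 + 0.5·0.5 + 1.1·1 + 3.5·1.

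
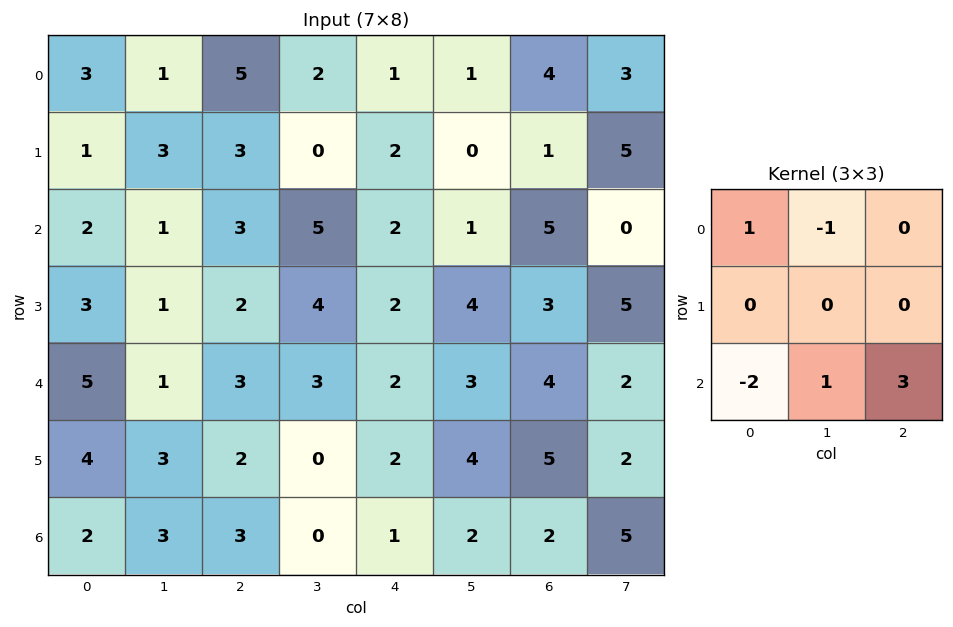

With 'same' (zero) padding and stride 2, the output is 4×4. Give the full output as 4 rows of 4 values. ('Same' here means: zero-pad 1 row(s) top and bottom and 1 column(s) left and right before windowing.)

Output[0,0]: The receptive field on the zero-padded input at this output position is [0 0 0 / 0 3 1 / 0 1 3]. Elementwise product with the kernel and sum: 0·1 + 0·-1 + 0·-2 + 1·1 + 3·3.

10 -3 2 16
5 12 4 9
10 -5 16 4
-4 1 -2 -1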